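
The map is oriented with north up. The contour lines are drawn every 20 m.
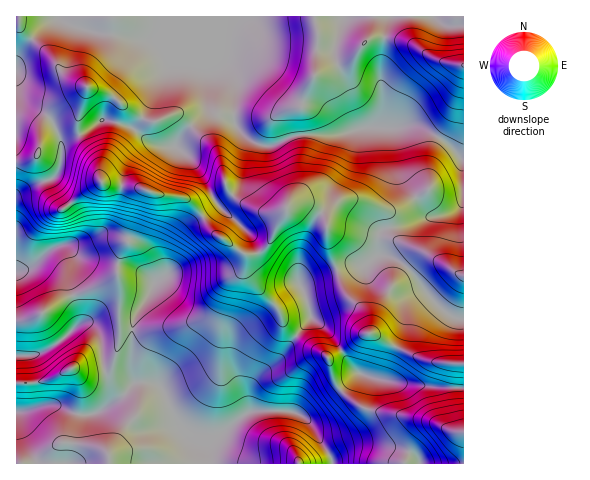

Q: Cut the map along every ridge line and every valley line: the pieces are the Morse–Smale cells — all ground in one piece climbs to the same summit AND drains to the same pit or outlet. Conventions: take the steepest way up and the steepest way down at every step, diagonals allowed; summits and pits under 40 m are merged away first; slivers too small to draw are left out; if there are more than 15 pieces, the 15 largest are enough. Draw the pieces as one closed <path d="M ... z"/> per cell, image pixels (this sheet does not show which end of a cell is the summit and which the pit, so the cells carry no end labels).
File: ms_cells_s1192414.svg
<path d="M194 58l-5 1 12 4 5 6 1 40-2 4-19 17-11 17-21-3-23-17-25-7-4 0-21 14-1 3 18 24 1 13 4 9 36 5 5 2-3 4-13 44 11 4 8 8 8 20 1 10-23 45-3 42 4 16 18-1 6 3 5 5 15 34 9 8 9 4 18 0 11-6 24-18 0-20 4-9 31-29 10-15 16-19 1-5-2-9-8-21 14-9 32-10 18-2 13-8 0-18 4-8 28-6 22-8-9-7-22-35-6-36-4-9-20-2-35 8-39 0-24 11-15-2-14-8-10-13 0-39-6-11-14-13z"/><path d="M463 16l-285 0-15 30 5 6 8 4 38 4 14 13 6 11 0 39 10 13 14 8 15 2 24-11 39 0 35-8 22 1 19-4 13 5 21 13 17 18z"/><path d="M176 16l-159 0-1 145 12 0 9-6 2-5 1-20 4-7 9-10 24-17 10-9-9 31 2 16 10-5 12-9 4 0 25 7 23 17 21 3 11-17 14-11 7-10 0-35-2-7-9-7-24-6-9-8 13-24z"/><path d="M132 239l-4 0-8 16-2 19-5 4-18 10-31 10-31 20-17 3 1 35 21-2 17-9 22-20 6-2 9 2 8 11 4 31 8 24-3 13-7 6-12 5-15-1-22-10-28 8-8 0 0 52 189-1 0-9-3-10-25-20-15-34-11-8-18 2-2-8 0-44 2-12 22-40-1-10-8-20z"/><path d="M312 318l-18 21-10 15-31 29-4 9 1 20 30-2 12 2 10 4 13 14 14 23 4 11 131-1-1-75-63-4-39-10-8-5-21-33z"/><path d="M385 255l-7 0-13 9-18 2-43 16-3 4 10 32 21 18 21 33 8 5 39 10 63 4 1-68-9-2-13-8-38-46z"/><path d="M87 87l-10 9-24 17-9 10-4 7-1 20-2 5-9 6-12 1 1 158 16-2 31-20 31-10 18-10 5-4 2-19 8-13-1-4-26-2-18 8-12 0 10-12 0-9-8-15-21-28 8-14 2-23 17-9-1-16z"/><path d="M88 323l-11 2-13 13-21 14-10 4-17 0 1 56 8 0 28-8 22 10 15 1 12-5 7-6 3-13-8-24-4-31-5-8z"/><path d="M463 193l-1 11-6 6-10 4-64 16-4 8 0 17 14 3 12 6 38 46 18 9 4 0z"/><path d="M280 410l-30 2-33 23-25 0 11 9 4 20 125 0 0-4-3-7-20-32-14-8z"/><path d="M80 134l-18 9-2 23-8 13 26 36 3 8 0 9-2 5-8 6 12 1 18-8 28 2 9-37 6-11-5-2-36-5-4-9-1-13z"/><path d="M412 124l-23 5 4 2 2 7 6 36 22 35 7 7 5 1 14-4 7-3 7-9 1-41-18-18-21-13z"/>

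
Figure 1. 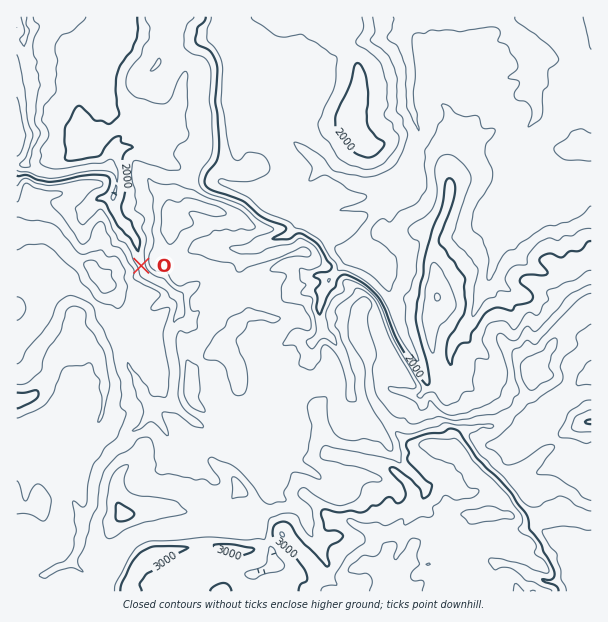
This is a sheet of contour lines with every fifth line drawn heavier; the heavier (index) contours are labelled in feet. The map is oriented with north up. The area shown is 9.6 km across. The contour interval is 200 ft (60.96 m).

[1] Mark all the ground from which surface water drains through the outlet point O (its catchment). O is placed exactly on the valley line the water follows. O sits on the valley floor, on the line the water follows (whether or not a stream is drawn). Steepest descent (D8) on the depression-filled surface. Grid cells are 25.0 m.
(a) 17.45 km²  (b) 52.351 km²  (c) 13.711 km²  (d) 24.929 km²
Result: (d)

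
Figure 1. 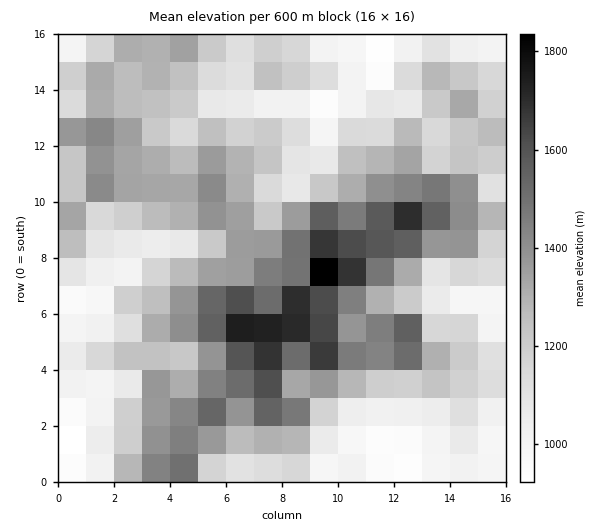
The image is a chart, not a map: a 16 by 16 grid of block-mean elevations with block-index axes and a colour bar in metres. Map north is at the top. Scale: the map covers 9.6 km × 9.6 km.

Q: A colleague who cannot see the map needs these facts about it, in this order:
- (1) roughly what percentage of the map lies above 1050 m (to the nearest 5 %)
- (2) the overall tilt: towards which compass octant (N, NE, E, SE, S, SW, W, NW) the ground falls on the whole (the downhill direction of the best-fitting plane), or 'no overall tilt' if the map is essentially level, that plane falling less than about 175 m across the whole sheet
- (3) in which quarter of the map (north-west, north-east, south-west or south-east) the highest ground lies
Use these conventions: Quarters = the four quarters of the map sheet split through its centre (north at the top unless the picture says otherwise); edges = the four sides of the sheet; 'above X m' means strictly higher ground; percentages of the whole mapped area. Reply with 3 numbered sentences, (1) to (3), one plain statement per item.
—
(1) Roughly 80 % of the ground is higher than 1050 m.
(2) There is no overall tilt: the best-fitting plane is nearly level.
(3) The highest ground is in the south-east quarter.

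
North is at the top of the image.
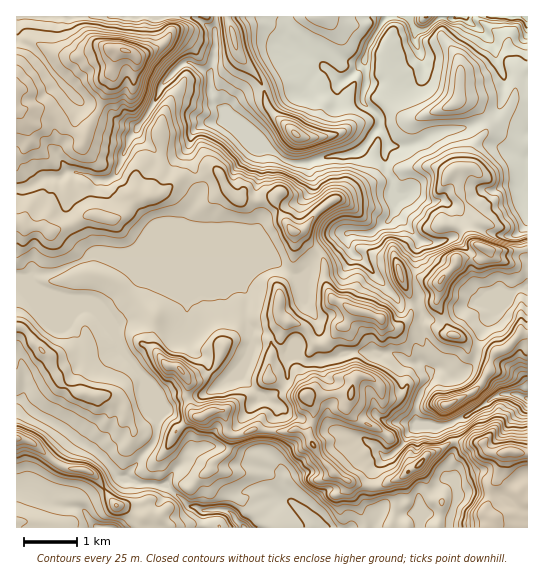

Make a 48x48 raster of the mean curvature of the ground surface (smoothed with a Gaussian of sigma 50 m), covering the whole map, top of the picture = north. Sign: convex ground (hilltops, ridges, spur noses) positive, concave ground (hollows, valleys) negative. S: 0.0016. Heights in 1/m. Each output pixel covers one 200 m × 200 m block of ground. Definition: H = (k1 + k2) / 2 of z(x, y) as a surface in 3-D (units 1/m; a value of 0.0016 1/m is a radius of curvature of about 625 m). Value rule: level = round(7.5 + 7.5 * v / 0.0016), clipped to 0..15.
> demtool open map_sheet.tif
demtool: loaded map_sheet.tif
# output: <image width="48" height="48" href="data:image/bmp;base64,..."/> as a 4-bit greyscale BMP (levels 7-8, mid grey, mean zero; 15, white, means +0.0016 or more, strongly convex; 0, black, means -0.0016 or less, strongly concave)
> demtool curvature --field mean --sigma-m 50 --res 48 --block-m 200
<image width="48" height="48" href="data:image/bmp;base64,Qk32BAAAAAAAAHYAAAAoAAAAMAAAADAAAAABAAQAAAAAAIAEAAATCwAAEwsAABAAAAAAAAAAAAAAABEREQAiIiIAMzMzAERERABVVVUAZmZmAHd3dwCIiIgAmZmZAKqqqgC7u7sAzMzMAN3d3QDu7u4A////AIiIiYM0uoipu98j2oiHZJWWiaZ7VpqYeIh3d0iuiImoUAAdl4d2VpWGaHZoZK6Yd3d3eHa/qajRWbm5d3ZlXIlVJoaLlCqWaHd3dlbEVoUp15Zmd3ZEZpuMpWN3hianiHdlVF6CRVZamYeIiIZf+9+Hv/NlZWuoZmVZ//02eKlmeamId3NUb4RmZf+SZGVXc2SudVNJlIx1eKp2iFWW6FeIIrr4JXubqozmVVV4qDnFVTVhIiWtw2eFc3f/tr2d+/51Znh3iYToNEz+eKx9ZnY13xRRyd7Sh3RFZ3eIiYSqXFpa+7zKVEa/hEMwA3jpSGVmd3d3p2Y2/7xjiUFYhquBZWRYkAd7dHZ3d4mHpXc4p+3VRkK7hZqj2ZLP/lAOtWd4isuqhnVpcCSJZWf9mY1018JLb/0AAXZ6mIZ3d2RY6kVVjJOLpWta56o3MV+oqHaKhmZnhkmvuJVmfIV4er39dIhndin8dWeadnd4ZX/9RplmW3Z0MzhjR1Vnh2XFZ1nah3h3WK0kR4xmWndqhzNEVYeHZZTdqF2ld4iGfJdWZ6ynWYZZmXt1mIZnnKSI56pVZ4h2h3d3dniGZ4h7SblVu5dq3HVUjKZnd4d3doh3d3d3d6ymRoeL9ZdWlXdlWmZ3d3d4h5h3eIeHd8dEd57rtGdsZHd2and3d3Z4iId3d3eHdelWb8hnUIVsd2d3aHd3iIiIh3d3d3d3dtdmjCd3JPOOg2ZmdXd4iYmYd3d3eHd3eJZ2iTmyPNWd1UZUd4Z2Voh3d3d3d3d3dleGm2dlX7V3rlt5t4V4d2d3d3d3d3d3d2iGunJaf3Oa72jbhoWKh2Zmd3d3d3d3d1iXplfHn3MgJL/8roibh3Zphnd3d3d3dl3bMjMhl3SZQoQAA5iYiYmrhmd3d3dmZY5+YzWYJVqsuHirs4d4Z6qYqGVneHd4ZJhK91q3hXaLh4iIZXh4d3h3iamHeIe6iKVFz+uIZmVUSIipVmeIh4eImKmXdnqaeu60XdiWV3VdeYVIV3ZmiIM3mHeJd2x8edtzaZqYhnU6qGnXV4doY0mxqXh5iK1HZnVEeIlnaZmZyqy4Z3eJaamUaoh2eruTNTAREzVoWHiomrpld4mVeqiHK3iFTblUZTmoU0RJZmZWh3ZWeHlnd6iIFpqnLIZHc23//8hnaHdmZnl3iImXl6mIYLypNER3RK/YiNyWWYhlRFeYd4h4lop3Rh6WRnZladuEVFinaZqpd2aIh4mJdlhniwq3iFVonYNFd2hFmHeM25h2h4hoZlaYnmDJl1d3jGRnh3o7h3dVipmGmJl2ZnqrfnB8p0eGnFZ3h2tHiHdliod1iJh1Z2e6bHQLxkmIyFd3h3ZpiIhmi5iEmJdWmIaIX4ZAGDmclGeId5gZmIhmfKlmqZZpmYbL79qWihjbVXd3d4o5qJRmnJZnmGiXeJ3+uJvniif4Rnd3Z5lxyZLJuHZYlYiHd6lmZnj8qQn4Z3d2eYiynKAfyHSb5WZlQ0ITEjBEIzuUZ3d5qYeKBzawA02GMw=="/>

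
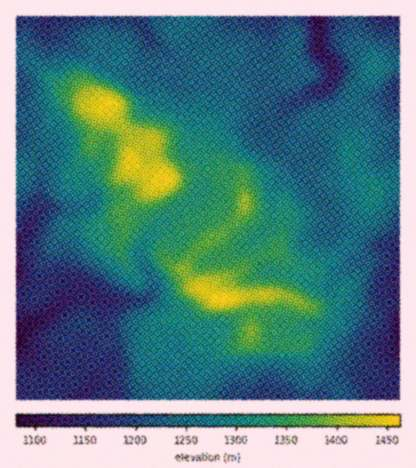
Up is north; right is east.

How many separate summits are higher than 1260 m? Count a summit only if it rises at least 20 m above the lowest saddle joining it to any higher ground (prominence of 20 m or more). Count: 7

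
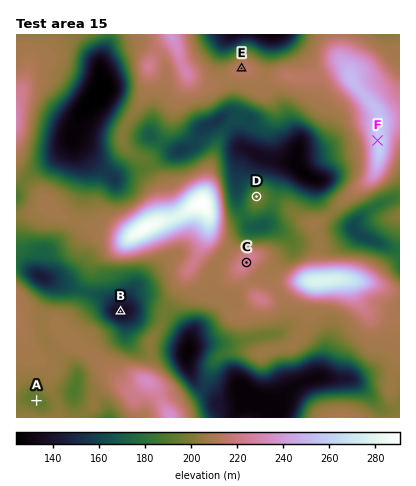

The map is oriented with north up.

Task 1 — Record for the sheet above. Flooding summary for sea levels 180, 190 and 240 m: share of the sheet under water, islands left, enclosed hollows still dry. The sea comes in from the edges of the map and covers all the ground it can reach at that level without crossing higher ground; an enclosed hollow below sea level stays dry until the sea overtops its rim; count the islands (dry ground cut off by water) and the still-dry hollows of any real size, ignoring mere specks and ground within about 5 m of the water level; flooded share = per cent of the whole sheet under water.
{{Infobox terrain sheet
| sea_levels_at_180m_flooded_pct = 14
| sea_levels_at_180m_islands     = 0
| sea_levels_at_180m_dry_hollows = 2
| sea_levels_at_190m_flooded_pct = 26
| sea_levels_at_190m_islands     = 0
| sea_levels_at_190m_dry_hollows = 1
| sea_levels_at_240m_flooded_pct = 94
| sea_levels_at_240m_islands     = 3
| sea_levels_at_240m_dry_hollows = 0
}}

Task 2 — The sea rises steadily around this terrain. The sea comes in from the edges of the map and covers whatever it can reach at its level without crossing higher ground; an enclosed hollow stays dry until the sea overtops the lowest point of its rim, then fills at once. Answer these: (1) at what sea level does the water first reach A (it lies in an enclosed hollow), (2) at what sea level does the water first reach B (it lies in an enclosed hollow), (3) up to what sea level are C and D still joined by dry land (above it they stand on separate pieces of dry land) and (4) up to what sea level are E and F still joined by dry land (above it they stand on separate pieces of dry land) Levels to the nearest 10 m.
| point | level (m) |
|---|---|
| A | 200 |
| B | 180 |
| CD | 190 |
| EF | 210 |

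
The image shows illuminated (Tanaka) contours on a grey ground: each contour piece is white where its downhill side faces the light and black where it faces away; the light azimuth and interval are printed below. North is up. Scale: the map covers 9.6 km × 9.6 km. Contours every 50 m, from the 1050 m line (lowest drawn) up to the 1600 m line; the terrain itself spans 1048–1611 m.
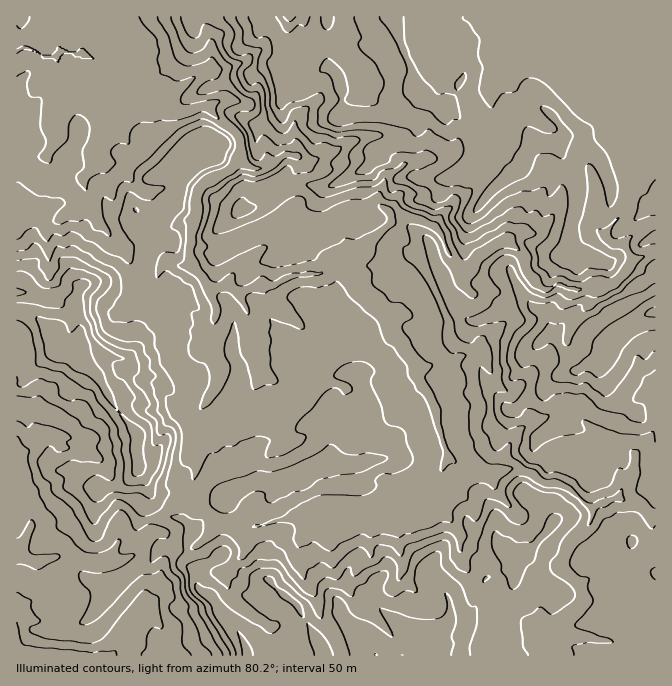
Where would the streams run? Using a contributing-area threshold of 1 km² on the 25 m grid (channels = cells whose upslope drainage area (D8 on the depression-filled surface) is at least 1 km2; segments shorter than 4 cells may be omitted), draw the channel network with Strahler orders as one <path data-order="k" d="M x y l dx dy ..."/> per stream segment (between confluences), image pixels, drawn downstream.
<path data-order="1" d="M599 640l-2-2-5 0-2-1-13 0-2-2-11 0-4-1 0-7 2-3 20-20 0-2"/><path data-order="1" d="M544 632l6 0 4-4 1 0 27-26"/><path data-order="1" d="M147 617l-25 25 0 2-8 8-2 3-95 0"/><path data-order="1" d="M234 602l-5-7 0-10-4-5 0-10 2 0 17-16 1-4 0-18 7-5 3 0 2-2 7 0 6-3 5 0 2-2 7 0 1-2 3 0 7-3 15 0 4 2"/><path data-order="2" d="M582 602l0-12-2-3-15-15-3-2 0-10 5-8 0-4 3-6 19-17 3-7-2-8-8-8 0-2"/><path data-order="1" d="M95 562l-15-2-2-2-4 0-2-1-18 0-2 1-5 0-7 4-6 0-2-2-4 0-8-6-3 1"/><path data-order="1" d="M298 548l0-4 2-2 0-4 4-6 0-4 1-3 9-8"/><path data-order="1" d="M398 535l0-3-1-2 0-25"/><path data-order="2" d="M314 517l23 0 1-2 16 0 1-1 20 0 2-2 7 0 1-2 3 0 9-5"/><path data-order="2" d="M397 505l8-7 3 0 4-1 5-5 1 0 22-20"/><path data-order="1" d="M435 505l-3-7 0-16 8-9 0-1"/><path data-order="2" d="M582 500l-10-10-13-7-15 0-12-10-8-1-6-4-10 0-10 5-16 0-7-3-7 0-1-2-3 0-10-8-2 0 0-2-7-6"/><path data-order="2" d="M440 472l5-9 0-11"/><path data-order="3" d="M445 452l0-5-1-2 0-3-4-7 0-5-3-7 0-8-2-2 0-5-5-8 0-3-8-10-2-5-5-7 0-13"/><path data-order="1" d="M192 450l0-10 5-10 0-10 2-2 0-5 3-6 5-5 2-5 6-9 0-3 2-2 0-5 2-1 0-10-4-5 0-5-1-2 0-7-2-1 0-15 2-2 0-10 1-2 2-11-5-9 0-6-7-7 0-3"/><path data-order="1" d="M647 440l0 2-12 11 0 10-1 2 0 8-2 4-10 11-2 5-6 7-2 0-5 5-17 0-1-2-4 0-3-3"/><path data-order="1" d="M54 437l-2-2-5 0-3 2-10 11-9 4-8 8 0 7"/><path data-order="1" d="M254 390l4-10 0-13"/><path data-order="1" d="M277 382l-7-5-2 0-10-10"/><path data-order="2" d="M258 367l0-9-4-10 0-16-2-2 0-8-2-2-1-8-9-14 0-3-1 0-5-5"/><path data-order="3" d="M415 362l-10-10-1-4 0-3-4-3 0-2-8-8 0-7-2-2 0-5-12-11-1 0 0-2-19-18 0-5-13-14 0-3-5 0"/><path data-order="1" d="M480 353l-10 0-2 2-4 0-4 2-10 10-10 0-2-2-8 0-2 2-10 0 0-2-3-3"/><path data-order="1" d="M287 313l-2 0-8-6-2 0-7-7-3-7-3-3 0-2-2 0"/><path data-order="3" d="M234 290l-4-3-5 0"/><path data-order="3" d="M260 288l-11 0-7 4-3-2-5 0"/><path data-order="3" d="M225 287l-11 0-9-5"/><path data-order="1" d="M147 285l3-2 4 0 3-3 2-8 3-7 5-5 3 0 4 2 3 3 12 0 0-2"/><path data-order="3" d="M205 282l-1-4-15-15"/><path data-order="1" d="M242 265l-10 10-2 3 0 4-5 5"/><path data-order="3" d="M340 265l-8 0-7 7-3 1-10 0-2 2-16 0-2 2-5 0-7 5-2 0-3 3-11 0-4 3"/><path data-order="3" d="M189 263l0-15 1-1 0-10 2-2 0-7 3-5 0-5 2-1 0-22 2-2 0-3 15-15 5 0 1-2 4 0 3-1 13-15"/><path data-order="2" d="M502 243l-5 0-9 7-6 3-8 9-2 5-5 5-2 0-1-2-4 0-3-3 0-2-7-8 0-2-3-3 0-4-2-1 0-4-1-1 0-4-2-3-5-5-2-3-13-7-4 0-1-2-5 0-2-1-5 0-1-2-14 0"/><path data-order="1" d="M522 233l-4 0-6 5-5 0-5 5"/><path data-order="1" d="M97 220l-5-10-4-3 0-4-1-1"/><path data-order="1" d="M60 218l7-5 5 0 6-3 9-8"/><path data-order="2" d="M390 215l0 8-6 7-2 0-15 15 0 2-7 6-3 0-7 4-6 6-4 2"/><path data-order="2" d="M87 202l0-9-2-1 0-7-1-2 0-6 8-9 0-3 2-2 0-6-2-4 5-10 0-3 1-2 0-3 4-7 0-3 2-2 0-8-2-2 0-3-2-3-8-9-5 0-2-1-20 0-1-4"/><path data-order="1" d="M402 167l-4 3-8 3-5 5 0 4-7 13 0 8 4 4 2 0 1 3 5 5"/><path data-order="1" d="M305 160l-10-5-11 0-6 5-16 8-8 0-7-3-7-8"/><path data-order="3" d="M240 157l0-15-1-2 0-3-2-4-5-5-2 0-5-5-1 0-14-13-1-3-10 0-2 1-3 0-7 4-12 0 0-2-3-2 0-5-3-6"/><path data-order="1" d="M55 120l0-5 2-2 0-3 3-7 4-3 0-7"/><path data-order="3" d="M169 97l-4-2-10 0-5-5-15 0 0-2-3-3 0-7 2-3 4-5 2 0 4-5 0-22-2-3-15-15-5 0-7 7-1 3 0 5-2 2 0 8-10 10-5 0-2-2-13 0-2-1-5 0-7-5-13 0-3 3-10 0"/><path data-order="2" d="M64 93l-4-3 0-20-2-2 0-6-1 0-3-4-9 0-3-3"/><path data-order="1" d="M492 85l2-3 10-10 1-4 0-3 2-2 0-3 1-2 0-3 2-2 0-3 7-13 13-14 7 0"/><path data-order="1" d="M209 72l-4 1-3 0-7 4-26 20"/><path data-order="1" d="M347 60l-5-5 0-2-5-6 0-10 5-7 0-3 2-2 0-8"/><path data-order="3" d="M42 55l-7-5-3 0-2-2-10 0-3 4"/><path data-order="1" d="M452 23l10-5 22 0 1-1 42 0 10 6"/><path data-order="2" d="M537 23l2 2 8 2 7 6 1 0 7 7 2 0 6 7 2 0 7 6 3 2 23 0 7 7 0 18 2 2 0 5 1 3 17 17 0 6-2 2 0 5-1 2 0 15-2 1 0 17 2 2 0 3-4 3 0 10 4 7 0 17-2 1 0 5-2 2-1 8-17 17 0 5 5 7 2 0 3 3 3 0 4 2 5 5 1 3 0 8-3 7-13 13-4 2-16 0-7 3-13 0-2-1-5 0-2-2-10 0-3 3-3 0-4 2-8-7-10-11-2-4 0-8-1-2 0-3-14-13-3 1-5 0"/>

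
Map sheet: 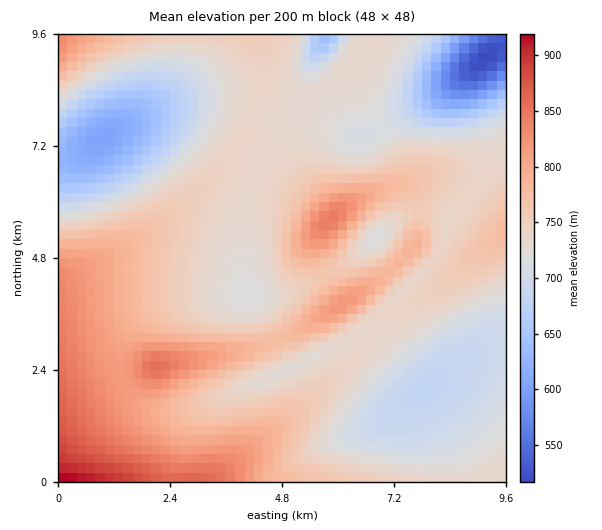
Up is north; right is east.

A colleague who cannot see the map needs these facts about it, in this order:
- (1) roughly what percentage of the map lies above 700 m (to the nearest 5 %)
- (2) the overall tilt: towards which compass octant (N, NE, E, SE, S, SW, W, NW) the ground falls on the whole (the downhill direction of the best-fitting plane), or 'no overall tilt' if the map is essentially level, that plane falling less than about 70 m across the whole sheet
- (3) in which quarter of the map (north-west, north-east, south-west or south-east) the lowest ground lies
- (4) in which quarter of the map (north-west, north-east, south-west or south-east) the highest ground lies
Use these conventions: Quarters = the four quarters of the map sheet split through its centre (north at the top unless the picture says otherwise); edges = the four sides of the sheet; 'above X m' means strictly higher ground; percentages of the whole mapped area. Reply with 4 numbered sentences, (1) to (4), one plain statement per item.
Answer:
(1) Roughly 80 % of the ground is higher than 700 m.
(2) Overall the map slopes down towards the north-east.
(3) The lowest point lies in the north-east quarter of the map.
(4) The highest ground is in the south-west quarter.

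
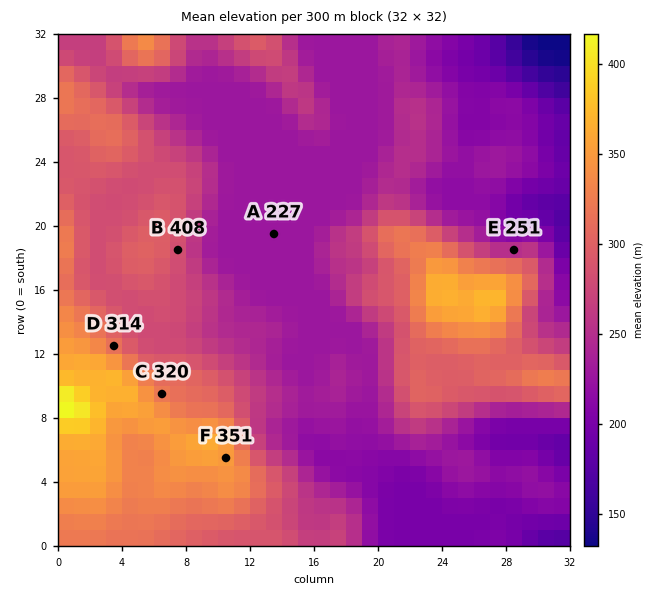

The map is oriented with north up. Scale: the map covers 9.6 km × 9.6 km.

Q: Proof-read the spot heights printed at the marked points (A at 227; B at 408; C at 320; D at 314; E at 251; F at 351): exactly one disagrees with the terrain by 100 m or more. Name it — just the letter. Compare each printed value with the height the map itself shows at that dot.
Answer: B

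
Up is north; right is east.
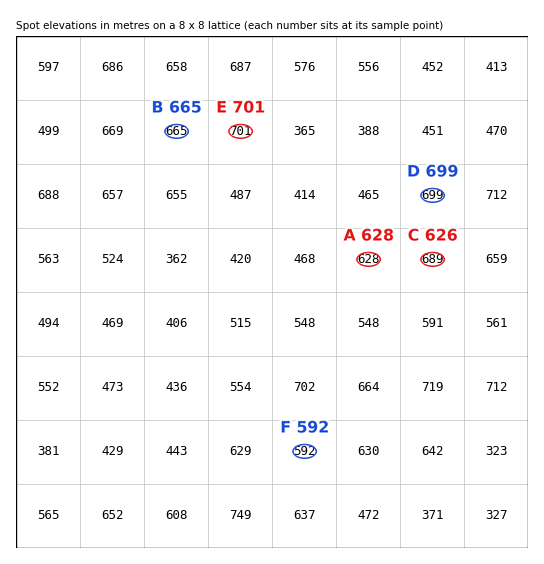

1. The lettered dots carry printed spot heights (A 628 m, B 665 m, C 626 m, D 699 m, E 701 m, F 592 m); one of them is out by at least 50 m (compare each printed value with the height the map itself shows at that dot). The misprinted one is C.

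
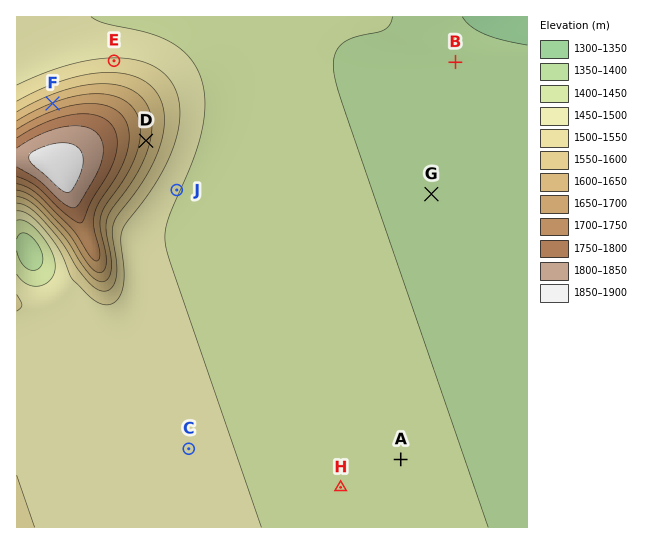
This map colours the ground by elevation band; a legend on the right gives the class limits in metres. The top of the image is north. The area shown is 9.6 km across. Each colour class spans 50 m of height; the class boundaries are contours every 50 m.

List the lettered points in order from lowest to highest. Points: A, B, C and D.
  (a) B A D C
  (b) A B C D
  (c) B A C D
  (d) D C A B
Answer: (c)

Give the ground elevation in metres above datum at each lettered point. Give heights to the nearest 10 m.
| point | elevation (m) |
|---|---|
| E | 1510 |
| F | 1650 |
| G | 1390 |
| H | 1430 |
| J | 1450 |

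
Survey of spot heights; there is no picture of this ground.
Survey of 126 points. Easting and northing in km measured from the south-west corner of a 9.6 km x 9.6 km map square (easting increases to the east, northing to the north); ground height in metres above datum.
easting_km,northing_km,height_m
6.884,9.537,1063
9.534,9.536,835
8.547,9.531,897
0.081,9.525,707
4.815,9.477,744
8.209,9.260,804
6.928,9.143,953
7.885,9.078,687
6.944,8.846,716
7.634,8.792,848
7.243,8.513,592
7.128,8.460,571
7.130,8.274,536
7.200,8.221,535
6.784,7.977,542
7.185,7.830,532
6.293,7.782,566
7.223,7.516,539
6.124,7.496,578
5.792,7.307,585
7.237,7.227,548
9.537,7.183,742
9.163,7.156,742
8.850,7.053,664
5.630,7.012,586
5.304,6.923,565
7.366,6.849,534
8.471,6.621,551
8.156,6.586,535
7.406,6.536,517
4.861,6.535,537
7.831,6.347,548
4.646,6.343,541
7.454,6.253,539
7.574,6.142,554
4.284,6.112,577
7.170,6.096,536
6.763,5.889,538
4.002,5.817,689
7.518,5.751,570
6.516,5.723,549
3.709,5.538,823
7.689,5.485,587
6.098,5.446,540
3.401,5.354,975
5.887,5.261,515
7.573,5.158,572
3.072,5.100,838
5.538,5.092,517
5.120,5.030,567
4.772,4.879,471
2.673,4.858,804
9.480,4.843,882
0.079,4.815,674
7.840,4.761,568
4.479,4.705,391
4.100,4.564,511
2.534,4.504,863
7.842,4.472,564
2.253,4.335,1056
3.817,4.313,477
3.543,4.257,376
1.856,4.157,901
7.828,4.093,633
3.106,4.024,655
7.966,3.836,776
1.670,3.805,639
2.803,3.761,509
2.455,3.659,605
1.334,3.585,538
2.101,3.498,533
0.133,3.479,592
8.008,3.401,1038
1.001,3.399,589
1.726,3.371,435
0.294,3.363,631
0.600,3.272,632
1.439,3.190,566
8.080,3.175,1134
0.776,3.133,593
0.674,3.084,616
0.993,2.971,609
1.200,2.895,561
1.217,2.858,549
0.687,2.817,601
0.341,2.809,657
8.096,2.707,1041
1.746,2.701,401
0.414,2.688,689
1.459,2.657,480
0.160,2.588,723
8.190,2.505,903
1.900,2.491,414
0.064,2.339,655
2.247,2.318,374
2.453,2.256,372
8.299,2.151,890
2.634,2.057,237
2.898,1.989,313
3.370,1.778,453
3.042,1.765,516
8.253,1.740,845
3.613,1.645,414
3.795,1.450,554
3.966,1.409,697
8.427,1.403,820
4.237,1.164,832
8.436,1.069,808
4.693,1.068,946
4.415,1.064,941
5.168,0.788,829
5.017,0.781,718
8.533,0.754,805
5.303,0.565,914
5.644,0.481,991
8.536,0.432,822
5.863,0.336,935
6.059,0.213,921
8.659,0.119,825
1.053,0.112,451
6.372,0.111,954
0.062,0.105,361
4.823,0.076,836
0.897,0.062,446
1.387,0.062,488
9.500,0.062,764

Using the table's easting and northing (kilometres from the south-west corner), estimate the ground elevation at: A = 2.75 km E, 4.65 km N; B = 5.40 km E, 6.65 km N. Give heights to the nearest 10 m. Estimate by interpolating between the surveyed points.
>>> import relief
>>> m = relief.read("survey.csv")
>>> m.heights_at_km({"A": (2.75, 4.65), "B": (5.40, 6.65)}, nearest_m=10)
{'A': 720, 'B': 570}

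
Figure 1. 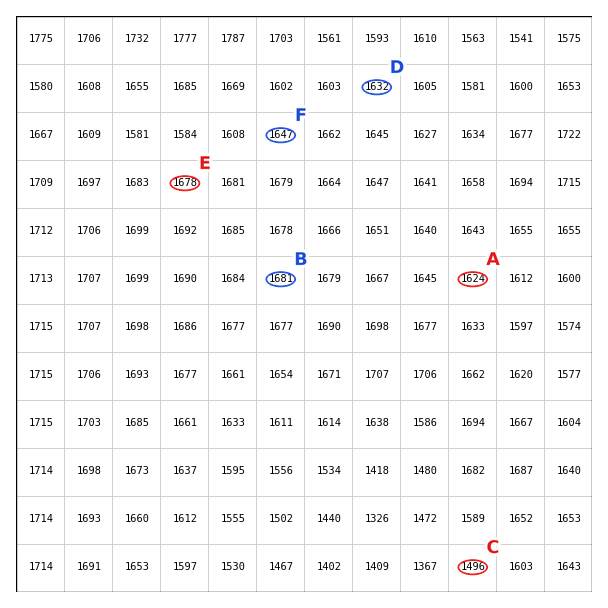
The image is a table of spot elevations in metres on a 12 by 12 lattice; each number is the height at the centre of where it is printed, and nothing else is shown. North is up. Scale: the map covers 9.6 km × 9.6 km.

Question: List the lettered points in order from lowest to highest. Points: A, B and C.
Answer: C A B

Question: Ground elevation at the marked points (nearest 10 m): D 1630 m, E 1680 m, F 1650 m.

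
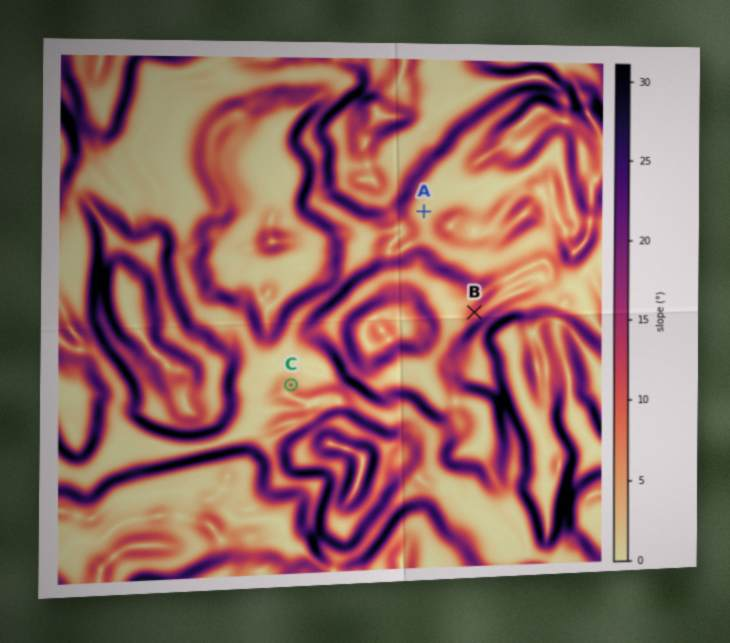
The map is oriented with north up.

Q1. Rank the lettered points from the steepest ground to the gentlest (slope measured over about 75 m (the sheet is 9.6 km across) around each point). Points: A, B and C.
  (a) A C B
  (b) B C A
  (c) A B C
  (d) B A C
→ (b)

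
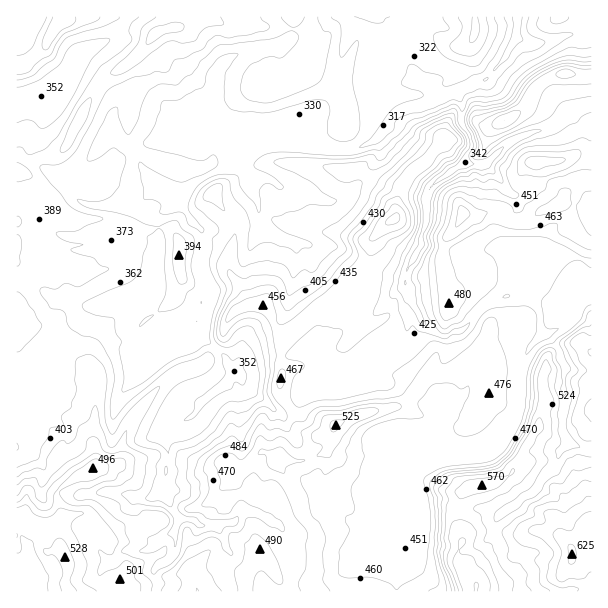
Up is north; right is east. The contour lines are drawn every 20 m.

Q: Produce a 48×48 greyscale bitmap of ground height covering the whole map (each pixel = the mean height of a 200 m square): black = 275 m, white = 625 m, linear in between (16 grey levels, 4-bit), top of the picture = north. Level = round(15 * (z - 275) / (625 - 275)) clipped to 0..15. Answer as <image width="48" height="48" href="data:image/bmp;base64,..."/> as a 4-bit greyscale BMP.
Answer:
<image width="48" height="48" href="data:image/bmp;base64,Qk32BAAAAAAAAHYAAAAoAAAAMAAAADAAAAABAAQAAAAAAIAEAAATCwAAEwsAABAAAAAAAAAAAAAAABEREQAiIiIAMzMzAERERABVVVUAZmZmAHd3dwCIiIgAmZmZAKqqqgC7u7sAzMzMAN3d3QDu7u4A////AJmqupmZmImZmZmZmZmIiIiImb7ty7zd3ZmqupmZh4mZmZmZmZmIiIiIis7ty7ze7pmqupmJh3iZmJmZiJmIiIiIi93cu8ze/qqrqpmId3eJmImZiJmIiIiIi93MvMze/qqqqZmYd2Z4iImYiJmIiIiIi93LvN3u7qqqqZmIiHZ2d3iIiZmIiIeIi8zLvN3u7qqaqpiHd3Z3iHiIiZiIiIeIi8y7q83d3pmJmId2ZlZ4iIiImZiIiIeIiszLurzN3YiJiId2ZVVniZiJmZiIiIiIm8zMy7q8zXd4mZiHZVVniZmZmZmYiIiIirzMzLqrzFZniZmHZlVomZmaqZmZiIiIiIiZvMuqu1Vnd4d3ZlVniYmqqZqpiIiIiIiIi8uqqlVWZ3ZmVUVVZ3iZmZqpiIiIiIiIibuqqlVWZnZmVEREVmeIiJqqmIiIiIiIiKu5q1VVZmVWVUREVmZ3eImqqZiIiIiIiJu5u1VVVmVFZURERVVmd3iImZmIiIiIiIu5q1VVVmVEVVRERERXd3d3d3iIiIiJiIq5q1VVVmVDRVVEQ0RXh3d3d3eIiIiIiIqpq1VVVmVDM0VVRDRXh3d3d3d4iIiIiIqpm1VVVVVDMzRFRERXd3d3d3d3iIiIiHmpq1VVVVRDMzM0RUVnd3d3d3d3d3iIh3eJu2VVVERDMzMzVlVnh3d3d3dmZmeIh3d4qmZVRERDQzMzR2Znd3d3d3dmZ3d4iHd3iWVVRERDNEMzRnd3Z3iHd3dleId3d3d3eFVERERENEQzNWd3ZneIh3ZWeJh3Znd3d1VVREREQ0RDNWZmVWZ4h3ZWeIh3d3d3d1VVVVREQ0VDRVVVVVVniHZWeIh3d3d3d1VVVVREQ0VDRVRVREVWeHdVeId3d3d3d1VVVEREREVDRURERERVeIdlaId3d3d3eFVVREREREVDREQzNERWiZh1aJiHd3d4iVVVVUREREQzNEQzRERVaJmGWJmIiIiImVVVVURDMzM0REM0REREV4qWV5qZiImZmVVVREMzMzI0VEMzM0REVniFR5mIh4iZmVVURERDMyM0VDMzMzRERWd2Rnd3d3iJmWVURERDMzMzMzIzM0RFVWeHVFZmaIiIiFVERERDMzMzMiIzRERVVEV4dURFaJmYiFVVVERDMzMzMiIzMzMzMzRXd2RVV4iIiERFVEMzMyIiIiIiIiIzIiNGeHVWVWd3d0REVUM0MyIiIiIiIiMzMiI1Z2Roh2Zmd0Q0VkREMzIiIzIiIiMzMiIjRVRniHdmZjMzRVREQzMiIzMzMzMzMiIiIjNFV4dmZjMzNFREQzMzIzRERDMzMiIiIRIjNXd2ZkQzNFVUREQzMzREREQzMiIiIiIRJGd3d2VENEVlVVRDMzREREQzMiIiIiIhI0V4d2ZUM0RWZVVEMzNEREQzMiIiIzMyEiNFVVVlRERFZlVVRDMzNEQzMiIiI0RDIRIjRFVmVERFZmZlVVREREQzMiIiMzRDISIzM1VnZlVEVmZmVVVUREMyIiIiIzRDISNEMw=="/>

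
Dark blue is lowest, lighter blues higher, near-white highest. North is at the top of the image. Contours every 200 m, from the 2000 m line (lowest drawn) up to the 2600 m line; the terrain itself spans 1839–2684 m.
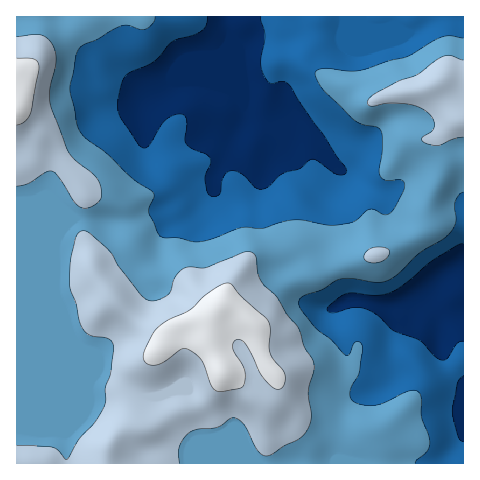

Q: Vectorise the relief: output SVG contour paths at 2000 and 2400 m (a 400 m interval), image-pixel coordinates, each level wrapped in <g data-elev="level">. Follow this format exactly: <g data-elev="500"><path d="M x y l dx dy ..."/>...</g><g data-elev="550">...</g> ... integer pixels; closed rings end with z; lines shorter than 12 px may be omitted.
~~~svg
<g data-elev="2000"><path d="M463 442l-3-2-2-5-6-24 5-28 6-7"/><path d="M463 341l-3 1-4 2-9 15-6 1-7-4-14-15-27-10-14-15-10-6-14-3-22 6-5-1-1-3 2-3 8-7 10-6 7 0 23 2 16-4 16-10 23-21 24-14 7-3"/><path d="M261 17l4 19-4 28 4 13 6 6 12-2 7 4 10 18 45 64 2 5-4 3-7-1-18-13-6-2-12 9-17 6-14 13-9 2-5-2-13-13-11-3-4 2-4 5-3 16-6 3-6-3-3-14 1-6 5-10-1-5-3-4-15-7-6-4-1-5 2-16-2-7-9-2-10 5-5 6-11 20-6 3-6-4-17-25-3-13 3-22 5-9 28-14 19-20 20-6 8-4 5-6 1-8"/></g><g data-elev="2400"><path d="M179 463l0-16 8-13 9-5 22-2 13-9 6 1 5 4 15 26 5 5 4 2 6-2 12-8 16-8 6-6 4-8 1-10-3-23 6-21 0-8-10-15-6-20-11-12-10-18-16-17-3-8-2-15-5-5-8 0-37 16-17-1-6 2-8 9-4 13-3 3-9 6-8 1-5-2-6-5-21-28-12-17-19-17-5-1-4 1-4 6-4 20-1 28 6 18 4 18 4 8 7 6 17 3 5 5-2 28-6 16 0 16-9 16-17 19-12 21-9-9-5-4-36-2"/><path d="M371 263l7 0 7-4 4-4 0-5-4-2-7-1-10 3-3 3-1 5 3 3z"/><path d="M17 186l11-3 17-10 7-2 5 4 17 26 7 6 6 1 5-2 7-5 3-5-1-10-5-8-21-18-7-8-17-44-1-18 6-30-3-14-5-7-7-4-24 1"/><path d="M463 60l-12-5-9 2-25 18-19 6-23 13-6 4-2 5 2 2 3 1 16-3 18 1 11 2 8 4 7 7 2 7-2 7-10 7 1 3 4 3 12 1 14-6 10-2"/></g>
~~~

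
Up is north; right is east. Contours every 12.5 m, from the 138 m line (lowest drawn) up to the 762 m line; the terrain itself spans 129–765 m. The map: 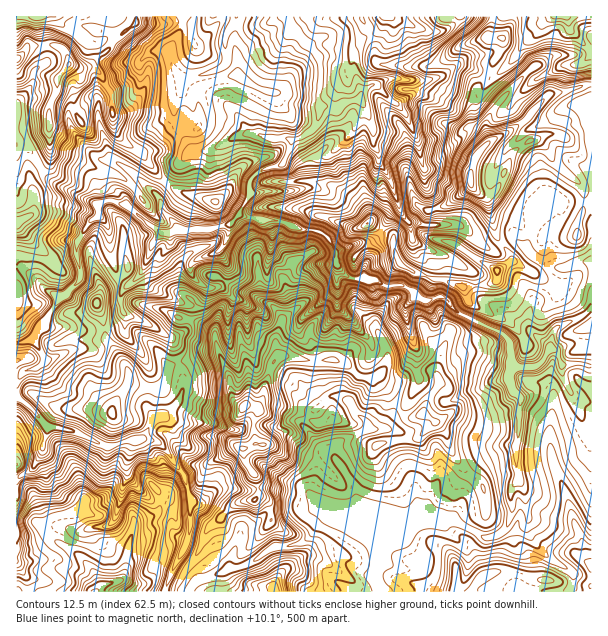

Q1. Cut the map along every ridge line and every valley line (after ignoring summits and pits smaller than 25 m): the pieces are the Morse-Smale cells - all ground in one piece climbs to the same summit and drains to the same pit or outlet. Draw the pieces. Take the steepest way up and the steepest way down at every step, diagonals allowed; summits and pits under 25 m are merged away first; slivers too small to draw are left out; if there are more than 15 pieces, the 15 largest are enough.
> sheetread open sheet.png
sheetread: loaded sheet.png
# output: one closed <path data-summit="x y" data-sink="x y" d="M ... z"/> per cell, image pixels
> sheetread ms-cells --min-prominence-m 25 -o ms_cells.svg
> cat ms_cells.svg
<path data-summit="243 407" data-sink="287 17" d="M240 214l-11 11-1 12-8 12 8 15 0 8-5 9-7 7-10-2-4 11-8 7-7 1 3 3-3 19-7 7-10 4 12 36-1 22-13 16-7 4-5 0-4 4-10 18 16 4 11 11 17 26 6 21-4 39-16 31-7 22 24 0 1-4 8-8 14-3 18-9 13-2 12-6 18-13 12 0 20-6 8-8 15-24-8-4-7-7 0-15 6-12 14-11 7 4 10 16 5 9 1 17 3 2 40 16 14 0 10-4 15-1-13-7-9-12-1-17-11-24-2-25-18-6 4-8 21-18 11-22-4-8 2-18-12-34 0-14 9-12-14-10-15 2-9-6-29-3-11-11 0-14-9-15-11-7-18-1-17-7-24-2z"/><path data-summit="470 179" data-sink="287 17" d="M465 66l-10 0-11 8-10 5-23 1-1 15-11 8-7-1-17-17-9 3-4 4-2 7 13 29 0 16 6 11 0 9 13 21 11 31 7 7 48 1 33 26 24-12 24 22 12 6 12 2-5 19-7 7-19 11-4 15 1 7 29 27 5 12 28 0 1-280-8-1-15 6-21 5-23 25-18 12-16 7-5-15-10-11-2-9 1-13 12-15z"/><path data-summit="95 591" data-sink="287 17" d="M57 427l-9 1-6 27-13 17-13 7 0 112 148 1 8-22 15-27 3-12 2-31-10-27-13-20-11-11-18-3-33 7-32-14z"/><path data-summit="95 591" data-sink="287 17" d="M360 16l-175 0-3 2-1 12-12 20 0 7 7 15 10 9-11 21-1 11 6 10 6 5-2 7 8 15 5 2 16-2 20-12 15-5 24 6 13-1 8 2 18-8 7-10 2-14 0-46-4-9-8-8 13-8 36 5 12-6-1-7z"/><path data-summit="423 414" data-sink="287 17" d="M441 296l-14 6 7 16-1 6-7 6-16 3 8 21-2 18 4 8-11 22-11 8-14 18 18 6 2 25 11 24 1 17 9 12 13 8 14-2 2-2 8-12 1-13 5-11 14-17 34-16 2-9 2-28 0-14-8-6-2-7 0-11 2-7-4-26-7-7-40-18-10-8-4-6z"/><path data-summit="111 413" data-sink="287 17" d="M126 314l-6 11-16 5-21 1-14-5-15 2-12-3-5 7-3 9 10 16 0 5-5 5-12 3-11 8 0 18 10 7 22 24 23 3 36 16 34-7 7-8 4-11 4-4 5 0 7-4 10-10 4-10 0-18-12-36-14-10z"/><path data-summit="497 270" data-sink="287 17" d="M399 208l-11 10-13 22-4 2-12 0-5 3 3 1 10 12-3 20 4 2 9 0 9 6 15-2 24 17 13-5 9 4 4 6 10 8 40 18 7 7 3 11 0 13 2 4 24-1 9-9 4-10-20-17-2-9 1-10 7-10 10-5 12-9 6-18-13-3-12-6-24-22-24 12-33-26-48-1-7-7z"/><path data-summit="591 566" data-sink="287 17" d="M552 349l-15 17-24 1-3 5 1 15 9 9-2 42-2 8 2 34 6 11 5 25-1 15 2 6 15 17 27 19-2 19 21 0 1-190-16-4-5-5-9-19 0-11z"/><path data-summit="368 224" data-sink="287 17" d="M360 100l-13 2-11 7-15-3-7 22-12 10-8 1-4 4-1 9-6 12-19 5-14 11 0 15-10 18 5 4 13 3 17 0 24 9 18 1 11 7 8 15 23-10 12 0 4-2 13-22 10-9 0-6-6-18-13-21 0-9-6-11 0-16z"/><path data-summit="17 59" data-sink="287 17" d="M183 16l-46 0-1 7-17 13-9 11-8 7 3 6 9 4 24-2 1 4-3 5-32 20-6 5 0 6-9-2-5 4-13 5-3 4 0 7 6 14 19 22 9 4 9 0 8 3 13 9 24 22 28-36 4-4 8-2-4-1-4-5-4-11 2-7-6-5-6-10 1-11 11-21-12-13-5-11 0-7 12-20z"/><path data-summit="483 575" data-sink="287 17" d="M519 481l-5 4-3 6 1 19-4 15-5 7-8 4-10 2-33-20-8 0-27 4-7 4-9 10-12 5-7 8-2 14-6 12 0 4 6 12 189 1 3-7 0-12-27-19-17-23 1-15-5-25z"/><path data-summit="95 591" data-sink="287 17" d="M144 184l-6 2-11 11-2 8-12-5-14 4-1 12 5 3 6 11 1 25 5 14 13 16-4 3-3 6 0 12 3 8 32 14 12 9 6 0 13-10 3-10 0-9-3-3 7-1 7-6 4-5 1-7 10 2 7-7 5-9 0-8-8-15 8-12 1-12-4-1-12 5-36 0-2-5-11-11-6-16z"/><path data-summit="69 65" data-sink="287 17" d="M53 44l-6 0-3 3 2 15-12 9-2 13-16 20 0 42 13 4 17 26 10 8 42 21 9-5 18 5 2-8 11-11 6-3-12-11-13-9-8-3-9 0-9-4-19-22-6-14 0-7 3-4 7-1 11-8 9 2 0-6 6-5 30-18 5-10-25 1-9-4-3-5-3 0-12 12-10 0-9-4 0-4-5-10z"/><path data-summit="275 591" data-sink="287 17" d="M335 510l-9 0-13 23-8 8-20 6-12 0-18 13-12 6-13 2-18 9-14 3-8 8 0 3 190 1 0-4-6-9 0-4 6-12 2-14 7-8 12-5 11-11-13-1-7-2-23 0-21-10z"/><path data-summit="17 222" data-sink="287 17" d="M20 146l-4 1 0 119 17 10 14 14 12 8 4-2 17-18-4-32 12-22 10-8 0-10-48-26-8-10-10-17-3-3z"/>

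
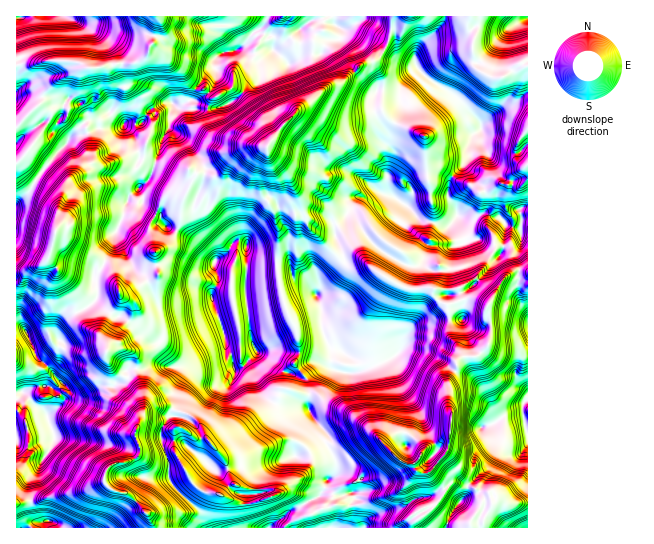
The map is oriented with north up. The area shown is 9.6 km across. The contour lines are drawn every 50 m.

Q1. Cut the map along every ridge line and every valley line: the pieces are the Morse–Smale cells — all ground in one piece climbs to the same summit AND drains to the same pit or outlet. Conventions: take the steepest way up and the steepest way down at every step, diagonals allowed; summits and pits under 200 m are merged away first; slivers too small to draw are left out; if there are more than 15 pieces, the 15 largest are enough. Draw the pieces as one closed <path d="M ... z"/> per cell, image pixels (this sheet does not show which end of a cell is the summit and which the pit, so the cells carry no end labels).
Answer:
<path d="M469 16l-74 0-8 30-8 11-8 5 8 8 4 8-2 32-31 6-12-3-24-13-15 8-31 37 0 9 20 20 13 27 2 10 6 18 9 6 20 21 3 1 2-3-8-20 0-7 9-6 6-12 17 28 14 14 30 16 7-2 6-6 5-14 28 0 7-3 0-4-8-15 2-7 17 1 7-4 5 0 7 4 5 0 7 8 9 3 6 0 0-9 7-2 0-38-9 8-10-4 3-8 13-9-4-2-5-6 0-12 12-17 0-63-9-2-17 13-9 0-14-6-4-5 0-32-7-9z"/><path d="M357 255l-14 1 1 5-3 4-20 18-5 11 5 12 2 24 6 16 22 11 4 4 1 9-3 3-7 0-17-6-7 0-5 4-9 8 0 30 5 9 14 15 0 12 9 18 0 8-9 10-3 9 14 6 13-4 4 3-3 7 1 17-4 8 61 1 5-8 6-3-2-4 2-4 6-1 2 3 10-10 5-8 0-6-14-15-11 0-6-8-6 0-8-4-15-17 9-8 12-3 15 11 3 8 26-16 2-22-3-4 0-27 9-15-1-5 5-5 16-1 11-11 3-8 0-14-4-14 6-14-16-16-20 10-51-1-29-16z"/><path d="M177 231l-6 11-16 11 4 21-26 17-13 3 11 8 1 13-12 15-3 11-8 4-2 5 3-2 13 0 8 3 6 6-1 16 7 20 2 18 8-4 16 0 21 8 9 7 9 19 16 17 7 23 3 3 16 5 20 0 3 6-18 8-14 1-23-11-13-1-12-9-22 21-16 8-5 0-2 3 6 13 116 0 20-17 28-14 6-7 3-9 8-7 1-11-9-18 1-10-21-27-24-1-14-7-6-6-16-30-10 5-4-2-1-9-7-12-1-13-12-32 0-8 5-10-2-22-21-21z"/><path d="M255 145l-13 4-25 27-26-5 2 6-12 26 0 12-4 16 17 9 21 21 2 22-5 10 0 8 12 32 1 13 7 12 1 9 4 2 10-5 16 30 10 9 10 4 24 1 2-13-1-16 9-8 5-4 7 0 17 6 7 0 3-3-1-9-4-4-22-11-8-21 0-19-5-11 5-12 20-18 3-7-6-2-20-21-9-6-6-18-2-10-13-27-20-20-2-7z"/><path d="M118 289l-20 3-2 7-6 6-24 12-10 12 5 16-5 14-7 8 7 11 7 5-8 7 9 9-9 10-7 5 0 7 7 18-18 31-8 9 2 22 55-10 16-8 12 8 13 2 20 20 8-1 16-8 22-21 12 9 13 1 23 11 14-1 16-6 2-4-3-4-20 0-11-2-8-6-7-23-16-17-9-19-9-7-21-8-16 0-10 4 1-12-8-26 1-16-6-6-8-3-13 0-3 2 2-5 8-4 3-11 12-15-1-13-10-5z"/><path d="M394 16l-125 0-4 7-13 11-7 11-10 6-12 1-7 6-1 9-18 19-6 14-10 5-18-2-10 5-11 15-16 0-2 3 11 11 5 20-1 2 14 8-4 12-10 8 4 11 0 8 4 5 12 5 7 11 11 4 4-16 0-12 12-26-3-8 5 4 22 3 25-27 9-4 16 2 13-18 21-22 10-6 16-14 16-6 19-17 8-1 10-8 8-12z"/><path d="M522 271l-9 1-12 10-14 27 4 14 0 14-3 8-9 10-14 1-9 6 1 5-9 15 0 27 3 4-3 36-19 22 14 14 1 8-18 20-15 12 0 3 59 0 1-7 10-18 5-3 15 0 8 4 19-2 0-72-5-16 0-9 5-6 0-126z"/><path d="M267 16l-109 0-5 26-5 12-5 5-12 5-50 4-26 13-11 12-3 9-25 24 0 77 13-10 4-10 14-18 39-44 7-1 8 8 17 0 8-5 13 1 14-16 10-5 18 2 10-5 6-14 18-19 1-9 7-6 12-1 10-6 7-11 13-11z"/><path d="M123 125l-5 3-20 0-15 7-13 2-31 38-10 18-13 12 1 67 6 0 8-5 6 0 11-9 7-26 8 5 2 6 12 9 16 4 11 7 9-17 2-13 8-15 6-23 20-16 4-9 0-3-14-8 1-2-5-20z"/><path d="M350 209l-6 12-9 6 0 7 8 21 16 1 18 16 25 15 9 2 46 0 20-10 17 16 7-13 8-7 6-4 13 0-1-54-6 2 0 9-6 0-9-3-7-8-5 0-7-4-5 0-7 4-17-1-2 7 8 15 0 4-7 3-28 0-5 14-6 6-7 2-30-16-14-14z"/><path d="M157 16l-140 0-1 49 42-5 21 3 7 5 12 0 16-4 21-1 13-9 5-12 4-19z"/><path d="M21 327l-5 0 1 176 14-2-2-22 8-9 18-31-7-18 0-7 7-5 9-10-9-9 8-7-26-25-12-28z"/><path d="M49 259l-12 8-21 6 0 53 9 4 12 28 12 10 7-9 5-14-5-12 1-7 13-11 20-10 7-8 0-5-15-1-20-16z"/><path d="M138 189l-10 9-5 20-8 15-2 13-9 16 8 9 7 20 3 4 32-16 5-5-4-21 11-6 10-14-10-6-7-11-12-5-4-5 0-8z"/><path d="M105 483l-19 8-55 10 1 16 3 4 8 0 2 7 108-1-5-13-15-17-6-4-16-4z"/>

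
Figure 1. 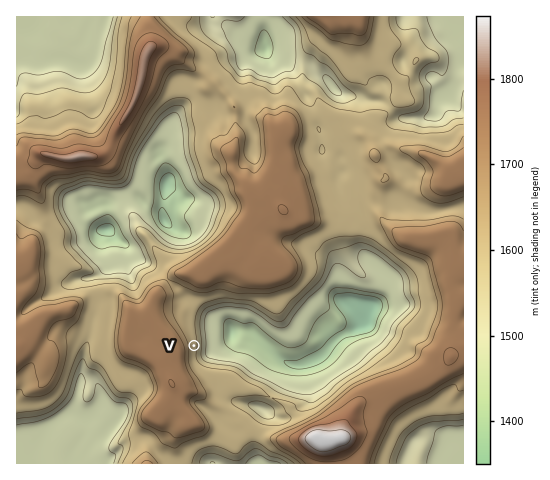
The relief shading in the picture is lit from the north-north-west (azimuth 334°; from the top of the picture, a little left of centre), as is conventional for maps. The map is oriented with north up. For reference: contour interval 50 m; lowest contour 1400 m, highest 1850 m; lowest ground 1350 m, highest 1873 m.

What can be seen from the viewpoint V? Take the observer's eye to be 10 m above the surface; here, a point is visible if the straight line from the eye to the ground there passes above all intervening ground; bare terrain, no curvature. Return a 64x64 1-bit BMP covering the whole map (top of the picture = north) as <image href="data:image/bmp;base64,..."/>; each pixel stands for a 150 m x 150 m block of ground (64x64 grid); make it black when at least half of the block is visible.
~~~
<image width="64" height="64" href="data:image/bmp;base64,Qk0+AgAAAAAAAD4AAAAoAAAAQAAAAEAAAAABAAEAAAAAAAACAAATCwAAEwsAAAIAAAAAAAAA////AAAAAAAAAAAAAAAAAAAAAAAAAAAAAAAAAAAAAAAAAAAAH8AAAAAAAAD//gAAAAAAAf/+AAAAAAABwf4AAAAAAAMBfwAAAAAABAN/gAAAAAAMB/+AAAAAAD5n/8AAAAAAf///8AAAAAD/P//+AAAAAP9////AAAAA/////+QAAADP/7//9AAAAM//x//8AAABz/8D//gAAAHN/4B//AAAAM3/gB/8AAAAz/wAH/wAAAD//AAP/AAADv/8AA/8AAAOf/wAD/wAAAP//wAH/AAAAf/+AAP8AAADz4AAAfwAAAACAAAB/AAAAAAAAAH8AAAAAAAAA/gAAAAAAAAH+AAAAAAAAA/AAAAAAAAABwAAAAAAAAAEAAAAAAAAAAAAAAAAAAAAAAAAAAAAAAAAAAAAAAAAAAAAAAAAAAAAAAAAAAAAAAAABwAAAAAAAAAAAAAAAAAAAAAAAAAAAAAAAAACAAAAAAAAAAIAAAAAAAAAAgAAAAAAAAACAAAAAAAAAAIAAAAAAAAAAAAAAAAAAAAAAAAAAAAAAAAAAAAAAAAAAAAAAAAAAAAAAAAAAAAAAAAAAAAAAAAAAAAAAAAAAAAAAAAAAAAAAAAAAAAAAAAAAAAAAAAAAAAAAAAAAAAAAAAAAAAAAAAAAAAAAAAAAAAAAAAAAAAAAAAAAAAAAAAAAAAAAAAAAA=="/>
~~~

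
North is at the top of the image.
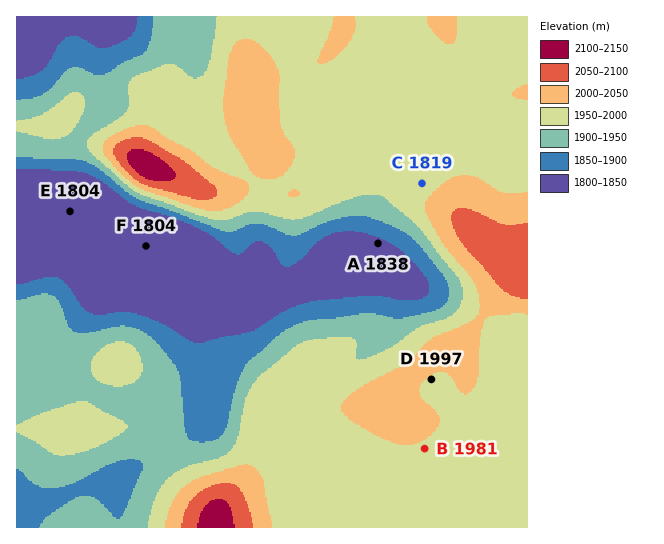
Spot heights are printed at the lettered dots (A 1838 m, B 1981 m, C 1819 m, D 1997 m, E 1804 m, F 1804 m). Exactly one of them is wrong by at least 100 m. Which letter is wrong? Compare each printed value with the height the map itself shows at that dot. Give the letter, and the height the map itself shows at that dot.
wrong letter C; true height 1969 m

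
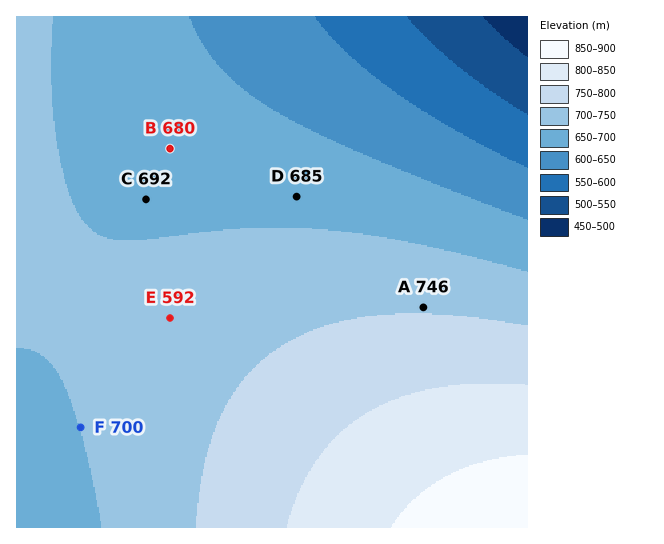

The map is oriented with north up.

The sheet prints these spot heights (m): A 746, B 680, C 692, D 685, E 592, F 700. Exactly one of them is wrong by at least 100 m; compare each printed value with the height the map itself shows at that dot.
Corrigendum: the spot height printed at E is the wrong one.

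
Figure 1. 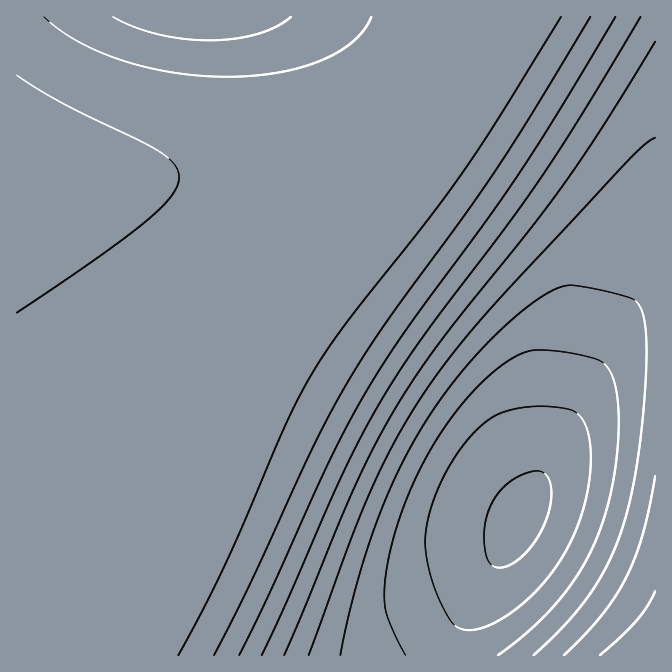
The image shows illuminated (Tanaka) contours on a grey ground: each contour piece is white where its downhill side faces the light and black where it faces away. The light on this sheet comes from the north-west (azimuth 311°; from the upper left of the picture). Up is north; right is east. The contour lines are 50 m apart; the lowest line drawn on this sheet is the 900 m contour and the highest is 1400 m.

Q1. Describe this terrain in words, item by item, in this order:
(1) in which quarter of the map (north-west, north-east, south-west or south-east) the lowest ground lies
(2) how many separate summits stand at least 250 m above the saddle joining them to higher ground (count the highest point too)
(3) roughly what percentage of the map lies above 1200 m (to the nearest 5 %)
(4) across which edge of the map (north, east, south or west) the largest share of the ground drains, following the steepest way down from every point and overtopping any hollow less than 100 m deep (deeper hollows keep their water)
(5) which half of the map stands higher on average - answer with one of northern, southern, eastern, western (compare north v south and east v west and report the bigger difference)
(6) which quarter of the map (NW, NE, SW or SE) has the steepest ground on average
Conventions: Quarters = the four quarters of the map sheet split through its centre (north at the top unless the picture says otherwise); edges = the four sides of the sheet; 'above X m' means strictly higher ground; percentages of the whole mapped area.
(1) The lowest ground is in the south-east quarter.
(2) Counting only tops that stand 250 m proud, the map has 1 summit.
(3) About 65 % of the map lies above 1200 m.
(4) Most of the ground drains across the southern edge.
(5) On average the western half of the map is the higher ground.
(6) The south-east quarter is the steepest part of the map.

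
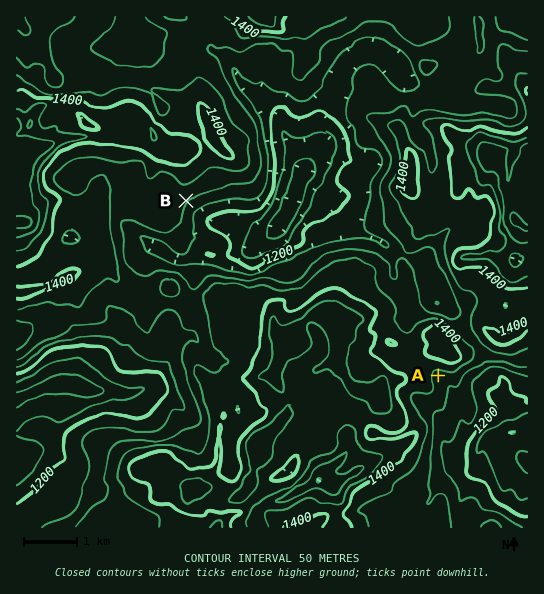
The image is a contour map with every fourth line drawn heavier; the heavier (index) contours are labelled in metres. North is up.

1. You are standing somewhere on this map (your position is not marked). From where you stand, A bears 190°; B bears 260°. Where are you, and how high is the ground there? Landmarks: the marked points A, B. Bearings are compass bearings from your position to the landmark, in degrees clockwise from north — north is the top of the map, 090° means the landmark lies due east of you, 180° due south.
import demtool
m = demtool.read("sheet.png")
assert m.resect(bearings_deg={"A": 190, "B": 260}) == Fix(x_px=478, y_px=149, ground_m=1500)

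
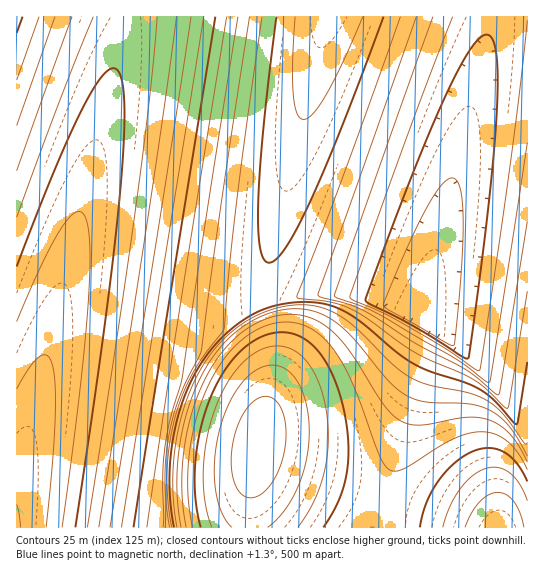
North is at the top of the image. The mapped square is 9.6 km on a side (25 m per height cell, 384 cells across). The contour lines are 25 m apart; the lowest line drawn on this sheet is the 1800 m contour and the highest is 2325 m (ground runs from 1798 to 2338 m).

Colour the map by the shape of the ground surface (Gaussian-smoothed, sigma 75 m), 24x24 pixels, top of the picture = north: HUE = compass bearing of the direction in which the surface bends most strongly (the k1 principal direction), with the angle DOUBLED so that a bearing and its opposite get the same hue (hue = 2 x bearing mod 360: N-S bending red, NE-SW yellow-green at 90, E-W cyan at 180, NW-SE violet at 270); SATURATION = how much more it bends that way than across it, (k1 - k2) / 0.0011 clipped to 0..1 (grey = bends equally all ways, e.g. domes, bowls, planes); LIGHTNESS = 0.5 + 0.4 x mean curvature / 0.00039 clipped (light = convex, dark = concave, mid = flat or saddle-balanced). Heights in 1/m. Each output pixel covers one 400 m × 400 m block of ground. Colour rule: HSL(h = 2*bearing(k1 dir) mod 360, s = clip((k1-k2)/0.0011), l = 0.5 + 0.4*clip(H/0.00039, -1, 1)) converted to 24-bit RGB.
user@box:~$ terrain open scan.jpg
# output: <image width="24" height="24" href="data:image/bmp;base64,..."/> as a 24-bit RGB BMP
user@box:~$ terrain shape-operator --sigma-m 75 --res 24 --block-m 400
<image width="24" height="24" href="data:image/bmp;base64,Qk32BgAAAAAAADYAAAAoAAAAGAAAABgAAAABABgAAAAAAMAGAAATCwAAEwsAAAAAAAAAAAAAaXJ9bHR9cnd+eXx/goF/ioaAOx9h5tdZt7uYpqSOnJqLk5KIiYqGgIWGeICFcnyEb3qEb3qEcnyEeIGGgYeHjY+Hnp+MwcWdaXJ9a3N9cHZ+d3t/gYB/iISAFAk53uSntbOVpqGNnZmKlZKIjIyGgoaGeoGFc32Eb3qEbnqEcXyEd4GGf4iHiY+Hm6CNyNSpaXJ9anN9b3Z+dXp/fX6AhoOACAcw5eO0s66Tpp+NnpiKlpKIjo2HhIeFe4KFdH2FcHuEb3uEcH2FdoGGfomIhpCGmaSO2evEaXJ9anJ9bXV+dHl+e31/hIKAChI64tWktauUpp6Nn5iLmJOJkI2HhoiFfoOGdn+FcXyFb3uFcH2GdYKHfYuKhpOIm7GSsuxnaXJ9aXJ9bHR+cnh+enx/goF/JDph475RuquXqJ2OoZiMmpOKko6IiomGgISGeICGcn2Gb32GcH+HdISJfI6NhpyNsNqsRgBLaXJ9aXJ9a3N9cHd+eHt/gYB/Z3aCAmagzLOjrJ2Ro5iNnJSLlI+JjIuIgoaHeoKHdH+HcH+IcIGKdImNfJWRjrSaWu1QNQgzanJ9aXJ9anN9b3Z+dnp/fX+AhoOABCkv58K7tJ6Wp5mQn5WNl5GLjoyKhYiJfYSJdoKKcoKLcYaOdZKVgqmepOe8MwAohXh8anN9aXJ9anJ9bnV+dHl/fH1/hIKASHx2BquG17C0r5mWpJaSm5KPko6NiYqNgIeNeYWOdIiRdJGYfayqoOTMMwAed1Vvg4KAa3R9aXJ9aXJ9bHR+cnh+enx/goGAioaAFVY6Juk+2LXFsZyho5aZmZOXjY6UhYyVfo6Ze5eihrvBfObdMwATb0VheXx/goF/bHR+aXJ9aXJ9a3R9cXd+eHt/gYB/iYWAj4mAFVsiCacA6MHly7PRrKK4mZmxk5+3mbXOnc3imQEAMAMKcFp2cHZ+d3t/fn+AbnV+anJ9aXJ9anN9b3Z+dnp/fn+Ah4SAjoiBk4uBaI1PFDYDSHoAo8AA0MQDpHkASicALxEEYzc2aHF8anN9bnV+dXl/fX6Ab3Z+anN9aXJ9anJ9bnV+dHl/fH5/hYKAjIeBkouBlo2Clo2Ck416iopdf3tOfHZgcnl8cHZ+a3N9aXJ9aXJ9bXV+c3h+e31/cHd+a3N9aXJ9aXJ9bXR+cnh+enx/g4GAi4aAkYqBlYyClo2ClYyCkImBiYWAgoF/eXt/cXd+bHR9aXJ9aXJ9bHR9cnd+eXx/cnh+bHR+aXJ9aXJ9bHR9cXd+eHt/gYB/iYWAkImBlIyClo2ClY2CkoqBi4aBg4KAe31/c3h+bXR+aXJ9aXJ9a3N9cHZ+d3t/dHl+bXV+anJ9aXJ9a3N9b3Z+dnp/fn+Ah4SAjoiBlIuClo2Clo2Ck4uBjYeBhYOAfX5/dXl/bnV+anN9aXJ9anN9b3Z+dXp/dXp/b3Z+anN9aXJ9anN9bnV+dHl/fH5/hYOAjYeBkouBlo2Clo2ClIyCj4iBh4SAfn+Adnp/b3Z+a3N9aXJ9anJ9bXV+dHl+d3t/cHZ+a3N9aXJ9aXJ9bXR+c3h+en1/g4KAi4aAkYqBlY2Clo2ClYyCkImBiYWAgYB/eHt/cXd+bHR9aXJ9aXJ9bHR+cnh+eXx/cnd+bHR9aXJ9aXJ9bHR9cXd+eHt/gYB/iYWAkImBlYyClo2ClY2CkYqBi4aAg4GAenx/c3h+bXR+aXJ9aXJ9a3N9cHd+e31/c3h+bXV+aXJ9aXJ9a3N9cHZ+d3p/fn+Ah4SAjoiBlIyClo2Clo2Ck4uBjYeBhYOAfH5/dHl/bnV+anN9aXJ9anN9b3Z+fX6AdXl/b3V+anN9aXJ9anN9bnV+dXl/fX5/hYOAjYeBk4uBlo2Clo2ClIuCjoiBh4SAfn+Adnp/b3Z+a3N9aXJ9anJ9bnV+gYB+d3t/cHZ+a3N9aXJ9aXJ9bXR+c3h+e31/g4KAi4aBkYqBlY2Clo2ClIyCkImBiYWAgYB/eHt/cXd+a3R9aXJ9aXJ9bHR+goF/eXx/cnd+bHR9aXJ9aXJ9bHR9cXd+eXx/goF/iYWAkImBlYyClo2ClYyCkYqBi4aAg4GAenx/cnh+bHR+aXJ9aXJ9a3N9hIKAe31/c3h+bXV+aXJ9aXJ9a3N9cHZ+d3p/fn+AiISAj4iBlIyClo2Clo2CkouBjIeBhYKAfH1/dHl/bnV+anJ9aXJ9anN9hoOAfX6AdXl/bnV+anN9aXJ9anN9bnV+dXl/fX6AhoOAjYiBk4uBlo2Clo2Ck4uCjoiBh4SAfn+Adnp/b3Z+anN9aXJ9anJ9"/>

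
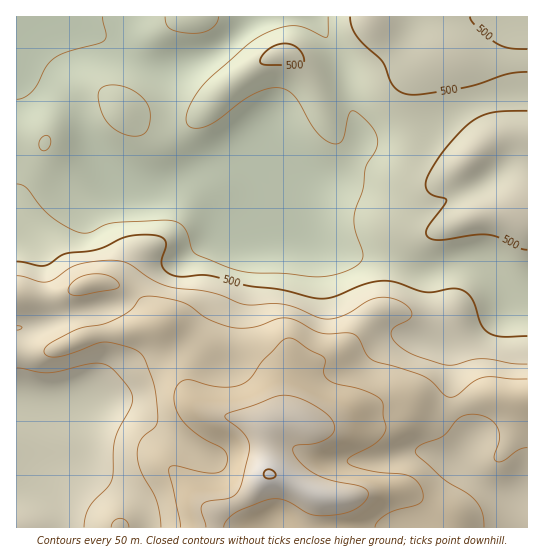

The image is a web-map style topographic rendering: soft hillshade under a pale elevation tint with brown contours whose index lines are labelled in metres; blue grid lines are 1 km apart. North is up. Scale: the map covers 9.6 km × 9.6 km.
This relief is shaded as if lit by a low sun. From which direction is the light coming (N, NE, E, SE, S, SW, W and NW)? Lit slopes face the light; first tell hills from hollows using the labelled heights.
NW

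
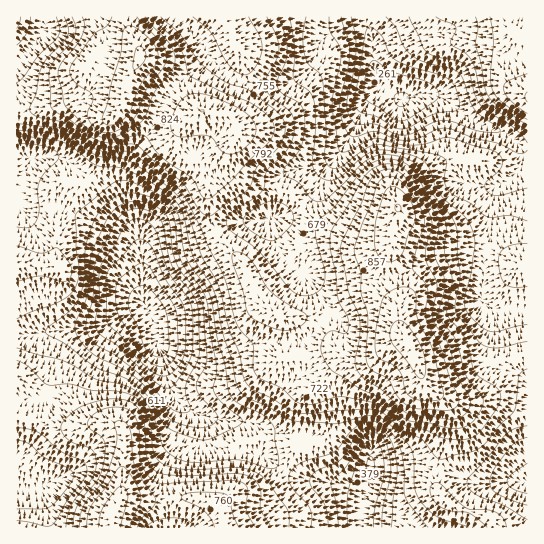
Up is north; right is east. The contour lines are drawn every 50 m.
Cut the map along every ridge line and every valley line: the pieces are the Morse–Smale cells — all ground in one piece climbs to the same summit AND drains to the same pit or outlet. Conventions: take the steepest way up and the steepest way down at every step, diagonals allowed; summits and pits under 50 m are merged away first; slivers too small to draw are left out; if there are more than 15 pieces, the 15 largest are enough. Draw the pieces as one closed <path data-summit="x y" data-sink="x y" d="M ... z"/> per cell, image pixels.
<path data-summit="409 345" data-sink="149 313" d="M214 231l-24 9-29 3-10 4-6 6-2 10 1 40 8 15 3 21 5 11 7 28 8 20 8 9 25 14 7 17 7 9 11 4 28 4 22 14 8-15 7-9 20-4 5-2 6-9 0-24-9-23 12-14 13-9 16 1 12-2 21-16 10-5-5-13 1-23-10-25-63 4-18-6-7 0-11-10-28 22-8 2-12-26-23-22z"/><path data-summit="398 207" data-sink="402 99" d="M383 88l-2 0-16 17-16 34-21 30-12 22-15 15 2 3 15 14 39 18 34 0-3 17 2 18 64-21 24 1 5 7 8-33 2-36 2-5 15-10 10-12 3-6-2-12-14-14-33-14-32-24-9-2-18 0-13 5z"/><path data-summit="113 514" data-sink="149 313" d="M143 308l-12 3-36 16-78 9-1 79 46 12 20 0 13-4 19 0 5 2 5 6 1 7-6 62 47 0 12-3 16 0 24 8 16-12 9-2 14 0 13-6 13-16-22-14-28-4-11-4-7-9-7-17-25-14-8-9-8-20-7-28-5-11-3-21-4-8z"/><path data-summit="139 57" data-sink="149 313" d="M219 16l-93 0 2 13 12 21-2 9-41-8-9 14 1 17-7 14-39 12-26 1-1 86 4 0 0 8 9 5 33 0 28 12 39 19 10 11 2 7 0-6-5-24-12-34 0-19 13-27 16-20 11-28 13-15 27-22 3-10 16 20 12 8 8 1 1-15-3-9-14-31z"/><path data-summit="527 97" data-sink="402 99" d="M527 16l-160 0 0 5 6 21 0 20 4 19 5 7 20 12 13-5 18 0 9 2 32 24 23 8 25 16 5 0z"/><path data-summit="409 345" data-sink="370 466" d="M403 339l-9 4-21 16-12 2-16-1-13 9-12 14 9 23 0 24-2 5-9 6-20 4-7 9-6 17 25 9 17 1 30 8 9 0 5-21 16 1 31-2 21 3 9-49-1-16-5-8-18-14-9-29z"/><path data-summit="202 111" data-sink="402 99" d="M366 24l-15 1-24 11-6 6-9 24-13 11-10 6-28 1-20-2-2 15-6 12-9 6 6 4 7 8 0 7-6 12-2 13 3 11 7 7 15 7 25 5 5-12 5-5 33-8 11-5 10-10 6-10 16-34 16-18-6-17-2-28-2-11z"/><path data-summit="17 263" data-sink="149 313" d="M18 196l-2 1 1 139 78-9 36-16 16-2-4-11-2-40-2-8-10-11-67-31-37-1-5-4z"/><path data-summit="202 111" data-sink="149 313" d="M207 52l-3 10-27 22-10 11-14 32-16 20-13 27 1 25 11 28 5 34 2 2 2-10 12-9 33-4 25-10-4-8-3-15 0-25-4-19 10-12 17-11 6-7-2-10-11-8 9-6 6-12 2-15-18-10z"/><path data-summit="409 345" data-sink="402 99" d="M473 255l-26 1-25 11-33 10 11 25-1 23 2 9 14 20 8 25 6 5 12 0 42-19 45-12 0-44-30 0-15-6-2-2 0-10 3-28-6-7z"/><path data-summit="113 514" data-sink="17 489" d="M23 416l-7 1 0 110 94 1 2-13 9-22 2-38 2-13-2-13-9-6-19 0-13 4-20 0z"/><path data-summit="409 345" data-sink="527 482" d="M527 353l-44 12-42 19-17-2 6 7 13 9 5 12 0 11-8 36-1 14 19 4 19 8 51-2z"/><path data-summit="139 57" data-sink="45 29" d="M125 16l-80 0-1 14-3 5-25 28 0 46 27-1 39-12 7-14-1-17 9-14 41 8 2-9-12-21z"/><path data-summit="113 514" data-sink="370 466" d="M286 471l-3 0-13 14-8 4-24 3-16 9-5 6 4 6 4 13 2 2 134-1 0-20 5-18-9 0-30-8-17-1-15-4z"/><path data-summit="139 57" data-sink="402 99" d="M366 16l-146 1 21 40 3 9-1 15 18 3 22 0 16-7 13-11 9-24 6-6 24-11 16 0z"/>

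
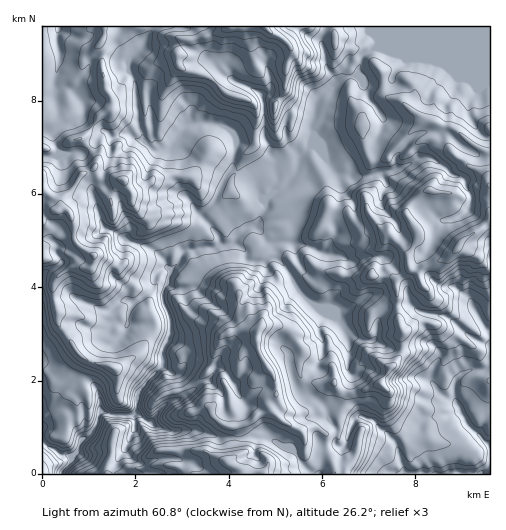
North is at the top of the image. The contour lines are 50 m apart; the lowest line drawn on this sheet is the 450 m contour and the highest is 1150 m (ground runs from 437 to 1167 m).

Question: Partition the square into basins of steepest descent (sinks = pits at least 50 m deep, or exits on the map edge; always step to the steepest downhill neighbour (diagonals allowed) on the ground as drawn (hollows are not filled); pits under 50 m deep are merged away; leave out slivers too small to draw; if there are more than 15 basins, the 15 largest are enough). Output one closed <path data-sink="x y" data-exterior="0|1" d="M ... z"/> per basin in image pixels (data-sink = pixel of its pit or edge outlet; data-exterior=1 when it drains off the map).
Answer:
<path data-sink="61 473" data-exterior="1" d="M489 26l-385 1 1 8-5 8 4 9-2 17 3 19 7 12 0 9-11 6-5 5-6 12-10 7 13 14 4 10-4 7-14 7-7 13-9 8-3 10 0-4-6-5-12-8 1 283 220 0 6-10 16 0 19-11 2-6-4-14-19-11-15-17 2-5 6-6 0-7-2-9-13-20-4-12 1-15 6-6 13 0 15 7 10 17-2 25 4 7 15 3 15-1 7 8 6 3 8 0 27-10 6-14 9-9 5-10 0-21-3-7-2-19 0-23 13-12 9 5 5-6 21-10 14-12 13 6 14 14 4 1z"/><path data-sink="481 473" data-exterior="1" d="M459 246l-14 12-21 10-5 6-9-5-13 12 0 23 2 19 3 7 0 21-5 10-9 9-7 14-26 10-8 0-6-3-7-8-15 1-13-2-6-8 2-25-10-17-15-7-13 0-5 4-2 17 4 12 13 20 2 9 0 7-8 8 2 6 13 14 19 11 4 14-2 6-15 9-20 2-5 10 226-1 0-205-15-13z"/><path data-sink="59 27" data-exterior="1" d="M103 26l-61 1 0 163 13 10 5 4 0 4 3-10 9-8 7-13 14-7 4-7-4-10-13-14 10-7 6-12 5-5 11-6 0-9-7-12-3-19 2-17-4-9 5-8z"/>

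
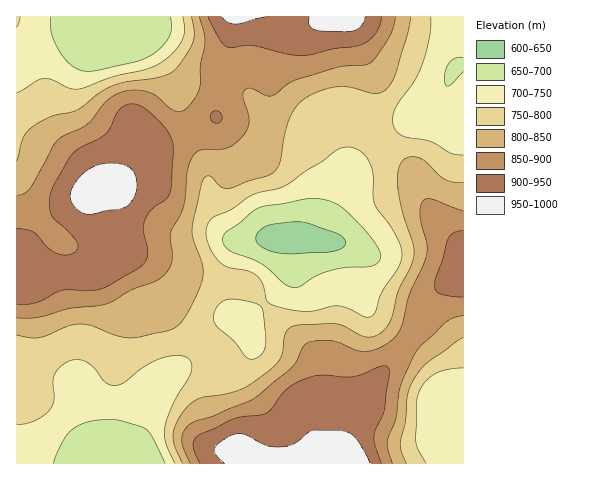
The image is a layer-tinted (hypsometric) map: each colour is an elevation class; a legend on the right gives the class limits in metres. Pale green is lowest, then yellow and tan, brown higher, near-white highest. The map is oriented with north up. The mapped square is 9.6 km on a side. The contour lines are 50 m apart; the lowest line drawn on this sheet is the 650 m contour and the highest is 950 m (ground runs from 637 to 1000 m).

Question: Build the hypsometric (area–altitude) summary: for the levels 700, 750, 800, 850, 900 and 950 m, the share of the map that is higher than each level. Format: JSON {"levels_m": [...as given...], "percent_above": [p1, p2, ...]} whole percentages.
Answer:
{"levels_m": [700, 750, 800, 850, 900, 950], "percent_above": [91, 72, 51, 35, 19, 4]}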